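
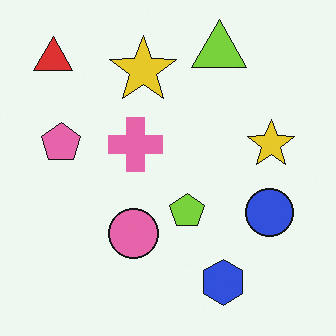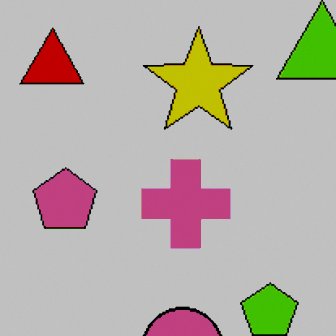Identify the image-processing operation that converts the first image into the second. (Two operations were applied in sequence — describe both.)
The transformation is: cropped tightly and scaled back up, then heavily posterized to just a handful of flat colors.

The visible shapes are larger and the field of view is narrower; shapes near the original edges may be partly or wholly outside the frame — a crop-and-rescale. Each flat color has snapped to a coarser quantized level — most visibly, the near-white background has dropped to a flat grey.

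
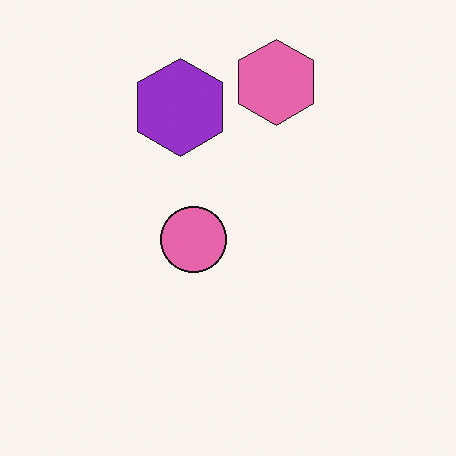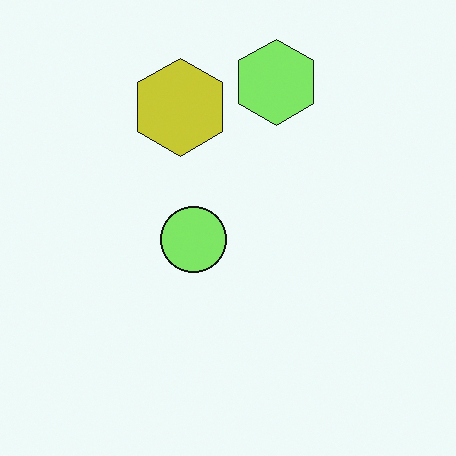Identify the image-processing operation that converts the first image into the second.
The transformation is: hue-shifted noticeably.

Every shape's color has rotated by the same amount around the hue wheel — a uniform hue shift.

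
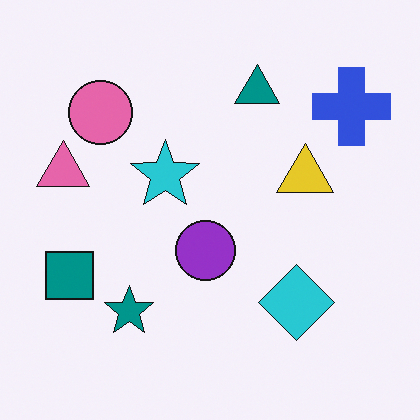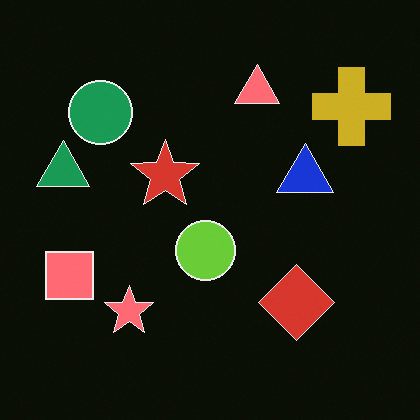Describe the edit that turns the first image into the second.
It was color-inverted (negative).

The light background has become dark and every shape's color is its complement — a photographic negative.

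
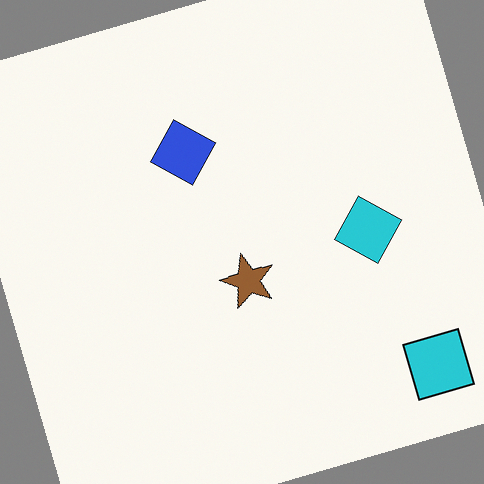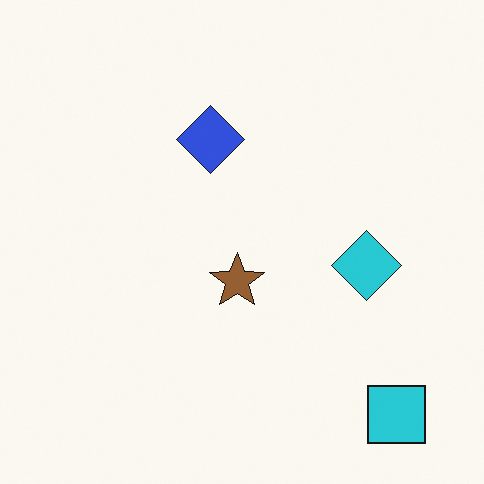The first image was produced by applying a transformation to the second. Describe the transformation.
The first image is the second rotated counter-clockwise by a moderate amount.

Every shape is tilted by the same angle and the image corners show triangular fill wedges — a whole-image rotation by a non-right angle.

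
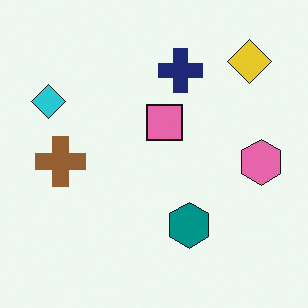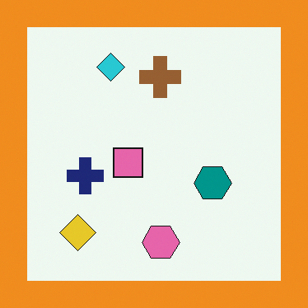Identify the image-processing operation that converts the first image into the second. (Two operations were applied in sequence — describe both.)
Transposed (reflected across the top-left ↔ bottom-right diagonal), then framed with a orange border.

Shapes have swapped their row and column positions — what was in the top-right is now in the bottom-left — a diagonal reflection. A solid orange frame runs around the edge of the second image, with the content slightly shrunk inside it.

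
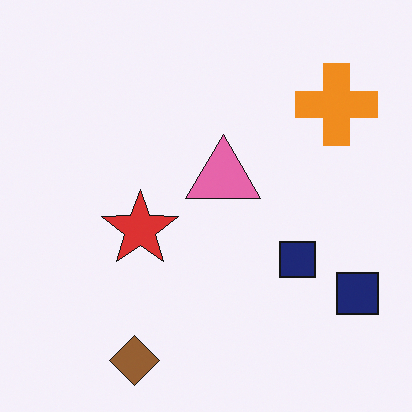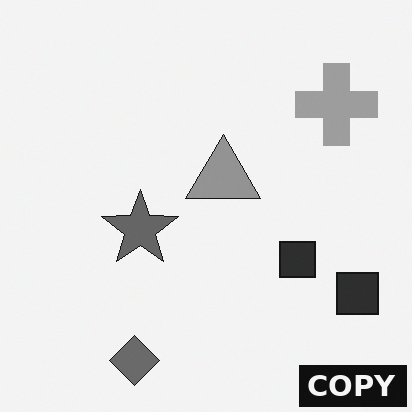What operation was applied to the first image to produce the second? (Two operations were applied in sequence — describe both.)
This is the original image converted to grayscale, then watermarked with the text "COPY" in the lower-right corner.

All color is removed — every shape is now a shade of grey. A dark label reading "COPY" appears in the lower-right corner.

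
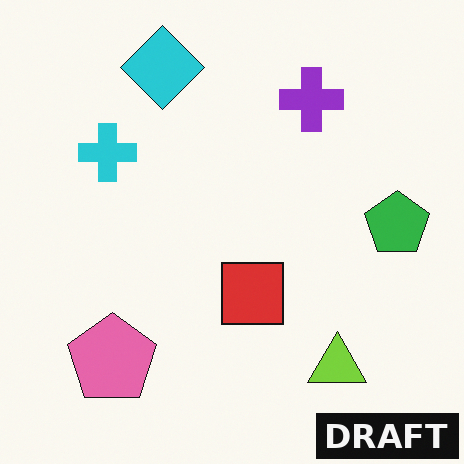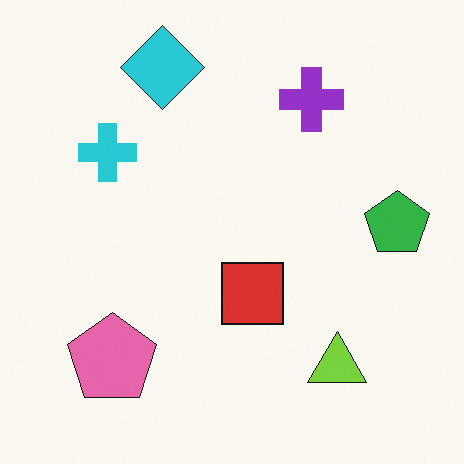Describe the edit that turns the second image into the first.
Watermarked with the text "DRAFT" in the lower-right corner.

A dark label reading "DRAFT" appears in the lower-right corner.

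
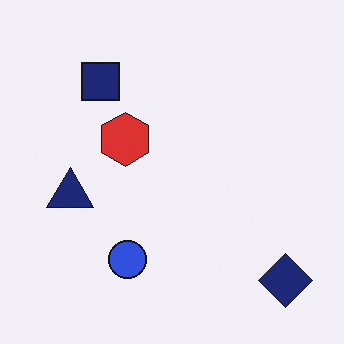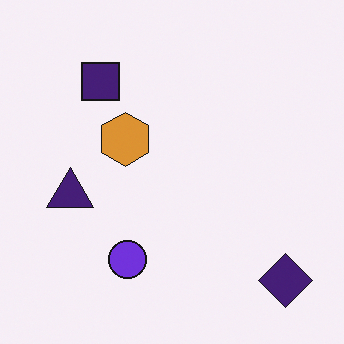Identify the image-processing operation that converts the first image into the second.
It was hue-shifted by a small amount.

Every shape's color has rotated by the same amount around the hue wheel — a uniform hue shift.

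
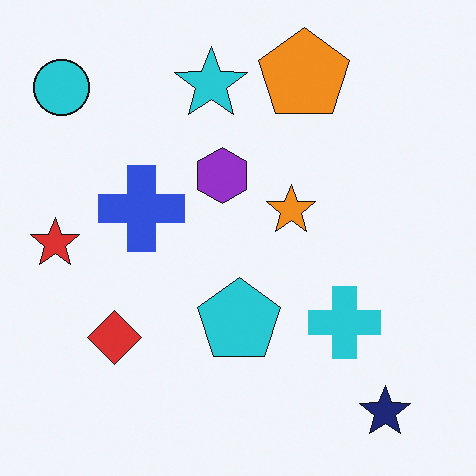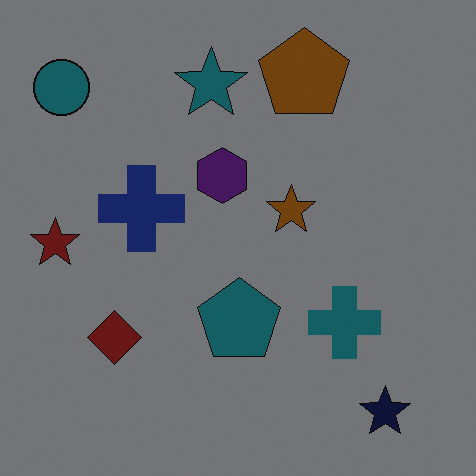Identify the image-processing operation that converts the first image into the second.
The second image is the first noticeably darkened.

Every pixel — background and shapes alike — is uniformly darkened.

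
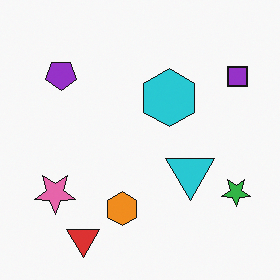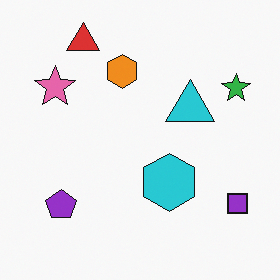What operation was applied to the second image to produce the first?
The transformation is: flipped vertically (top ↔ bottom).

The red triangle is in the top-left of the second image and the bottom-left of the first — shapes on opposite sides of the horizontal midline have swapped in a mirror flip.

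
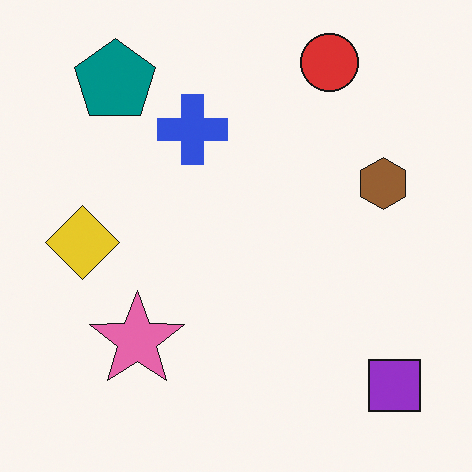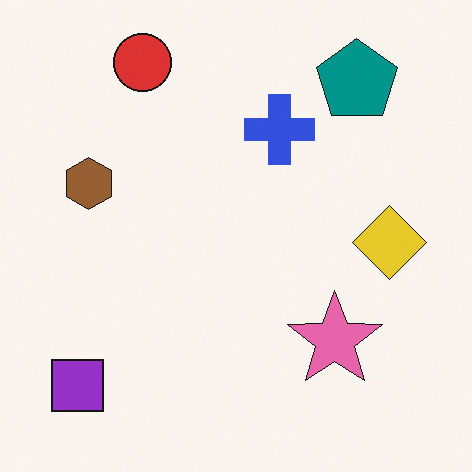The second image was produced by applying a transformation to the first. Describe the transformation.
The image was flipped horizontally (left ↔ right).

The purple square is in the bottom-right of the first image and the bottom-left of the second — shapes on opposite sides of the vertical midline have swapped in a mirror flip.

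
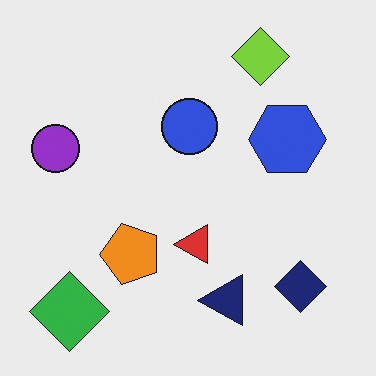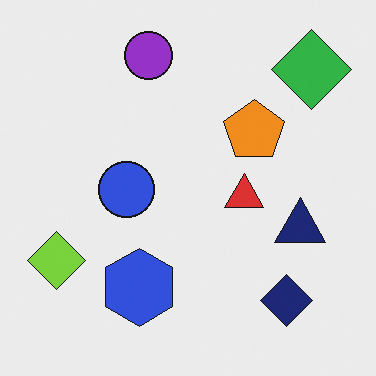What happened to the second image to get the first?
The first image is the second transposed (reflected across the top-left ↔ bottom-right diagonal).

Shapes have swapped their row and column positions — what was in the top-right is now in the bottom-left — a diagonal reflection.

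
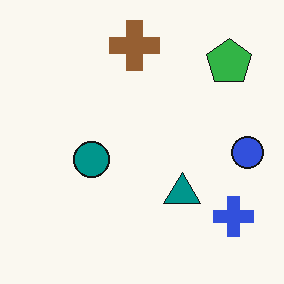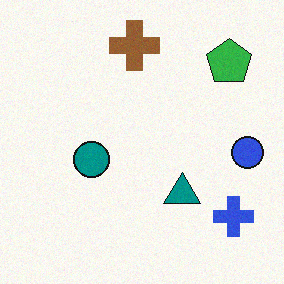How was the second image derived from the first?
This is the original image degraded with a light layer of grain.

Random speckle covers the whole image, including the flat background.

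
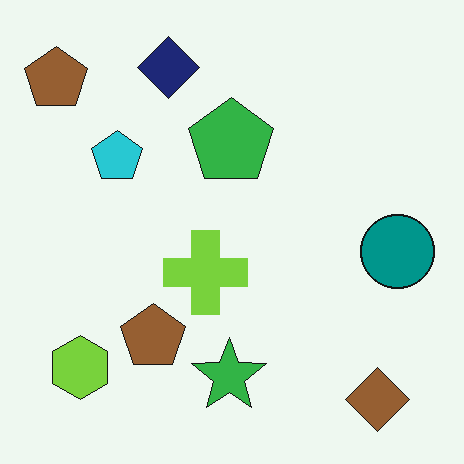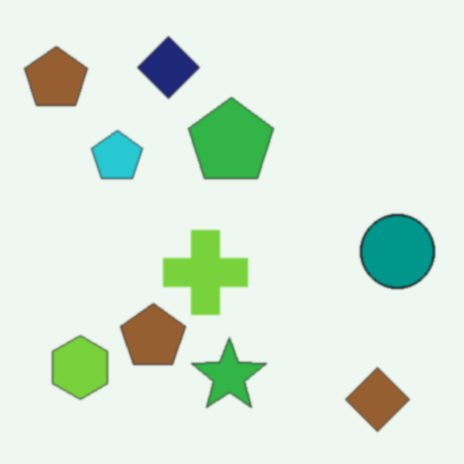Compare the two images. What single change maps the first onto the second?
Lightly blurred.

Shape edges and outlines are uniformly softened across the whole image.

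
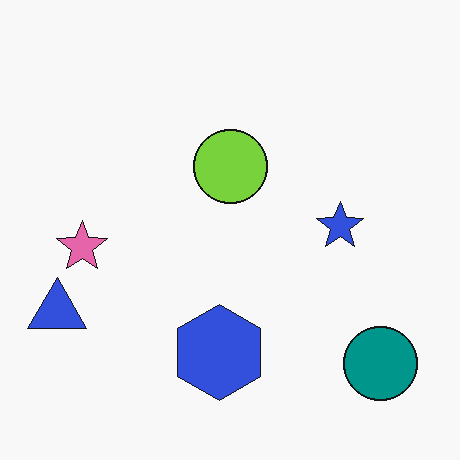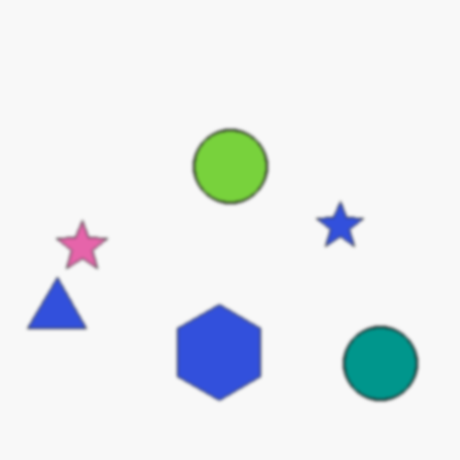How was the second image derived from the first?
The second image is the first lightly blurred.

Shape edges and outlines are uniformly softened across the whole image.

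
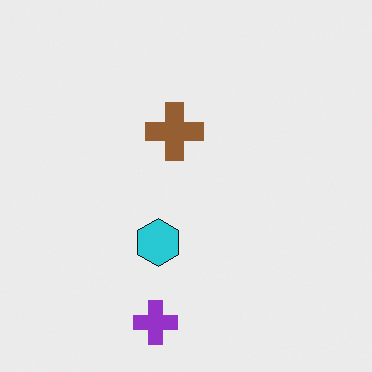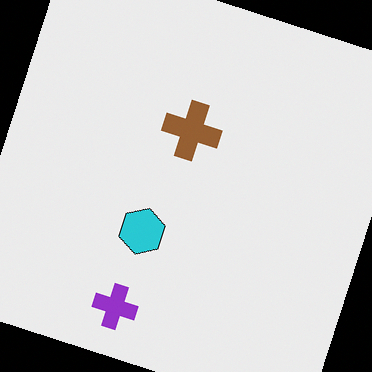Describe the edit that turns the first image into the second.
It was rotated clockwise by a moderate amount.

Every shape is tilted by the same angle and the image corners show triangular fill wedges — a whole-image rotation by a non-right angle.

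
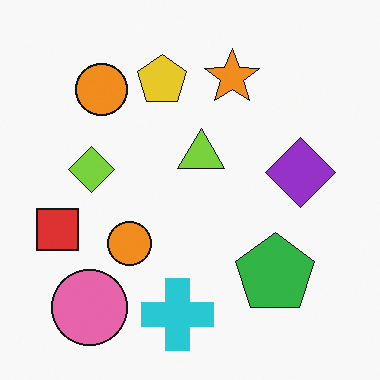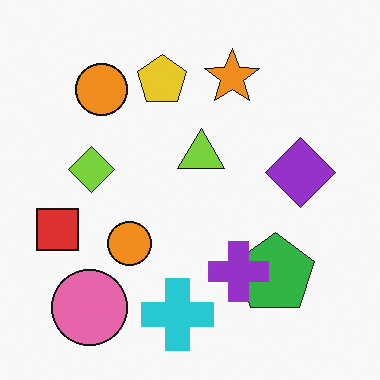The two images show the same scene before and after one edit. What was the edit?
The transformation is: overlaid with an additional purple cross.

A purple cross appears in the second image that is absent from the first.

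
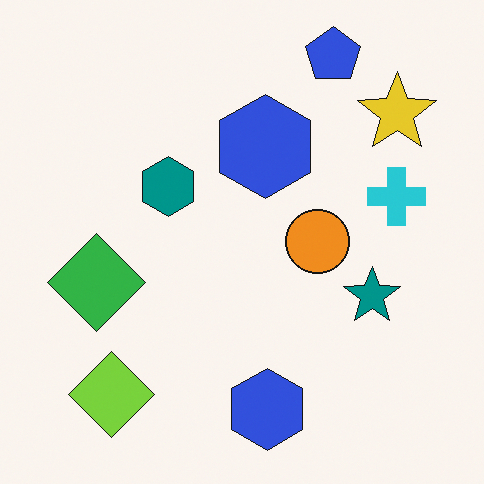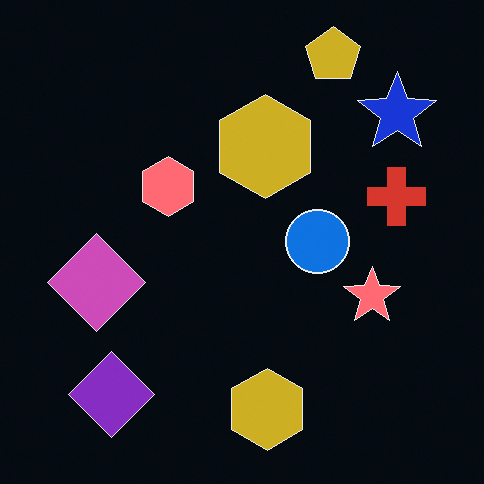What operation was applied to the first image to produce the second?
The image was color-inverted (negative).

The light background has become dark and every shape's color is its complement — a photographic negative.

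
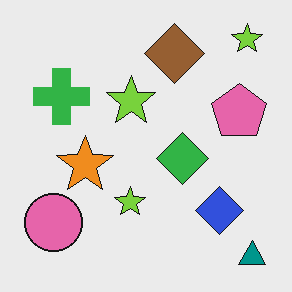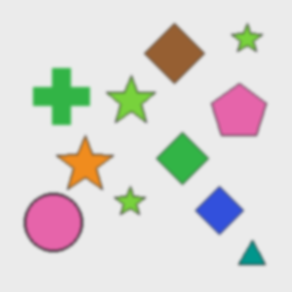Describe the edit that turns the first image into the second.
Given a subtle gaussian blur.

Shape edges and outlines are uniformly softened across the whole image.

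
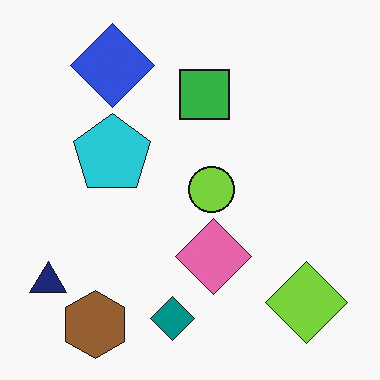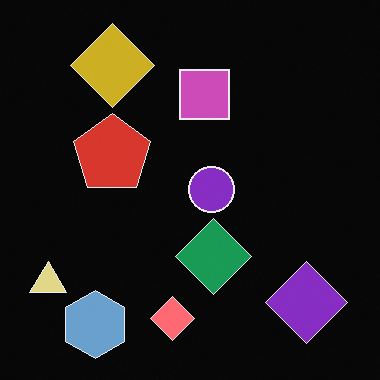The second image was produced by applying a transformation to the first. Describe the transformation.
This is the original image color-inverted (negative).

The light background has become dark and every shape's color is its complement — a photographic negative.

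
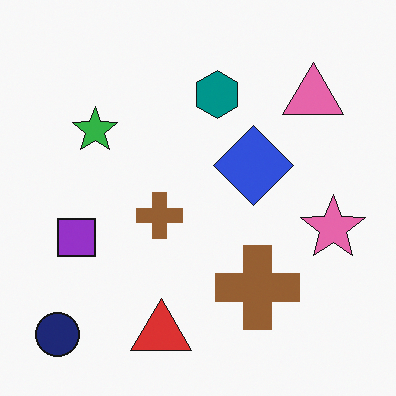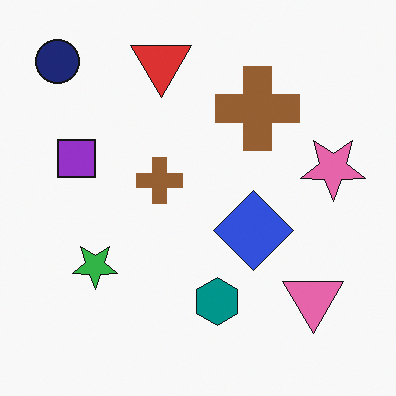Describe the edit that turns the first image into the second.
The image was flipped vertically (top ↔ bottom).

The navy circle is in the bottom-left of the first image and the top-left of the second — shapes on opposite sides of the horizontal midline have swapped in a mirror flip.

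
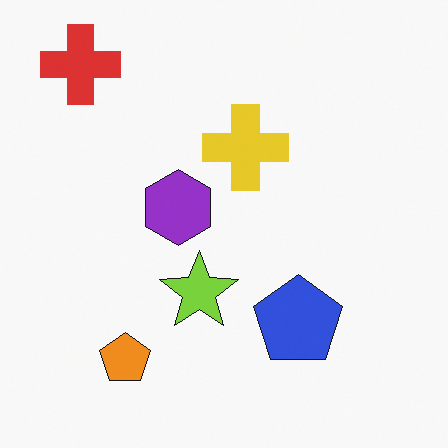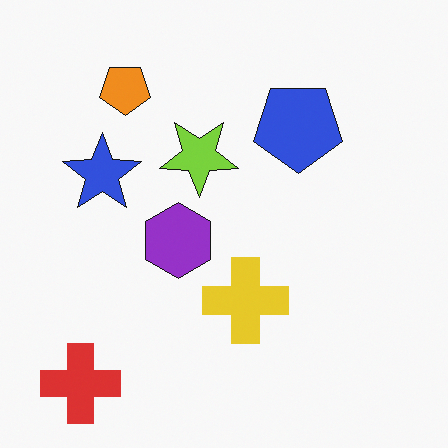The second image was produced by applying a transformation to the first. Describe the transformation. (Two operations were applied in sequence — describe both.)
The transformation is: flipped vertically (top ↔ bottom), then overlaid with an additional blue star.

The red cross is in the top-left of the first image and the bottom-left of the second — shapes on opposite sides of the horizontal midline have swapped in a mirror flip. A blue star appears in the second image that is absent from the first.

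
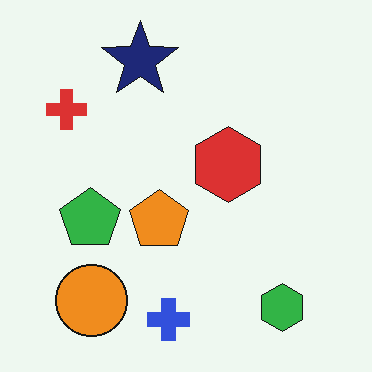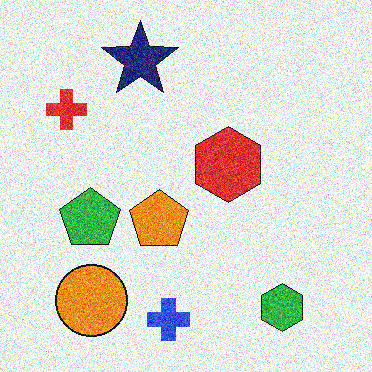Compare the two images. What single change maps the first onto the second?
The second image is the first degraded with a thick layer of grain.

Random speckle covers the whole image, including the flat background.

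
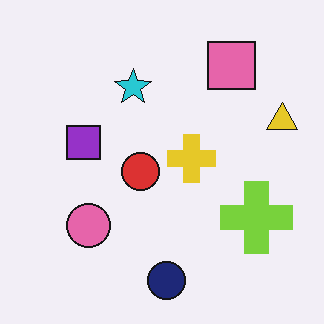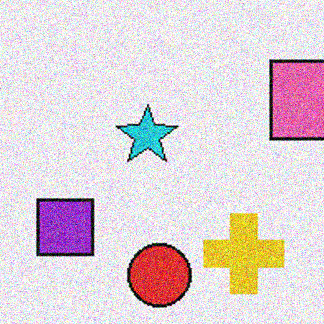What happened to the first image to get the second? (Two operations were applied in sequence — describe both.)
Cropped tightly and scaled back up, then degraded with a thick layer of grain.

The visible shapes are larger and the field of view is narrower; shapes near the original edges may be partly or wholly outside the frame — a crop-and-rescale. Random speckle covers the whole image, including the flat background.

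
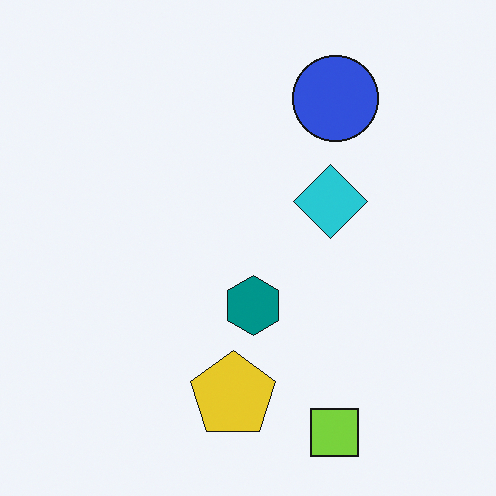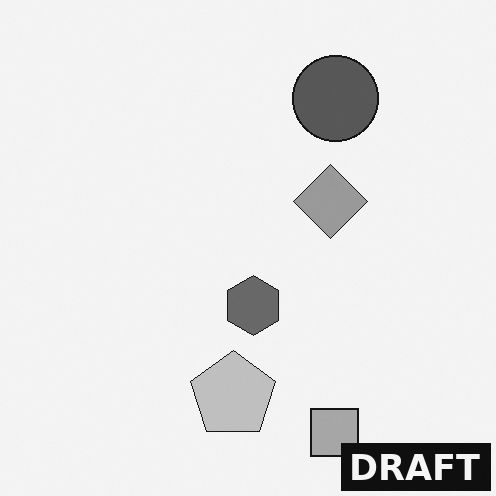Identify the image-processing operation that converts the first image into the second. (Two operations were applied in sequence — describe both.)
The second image is the first converted to grayscale, then watermarked with the text "DRAFT" in the lower-right corner.

All color is removed — every shape is now a shade of grey. A dark label reading "DRAFT" appears in the lower-right corner.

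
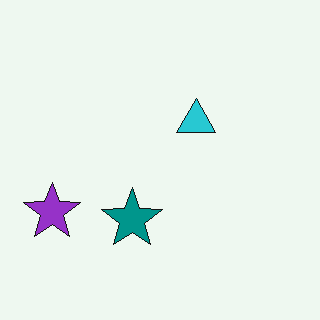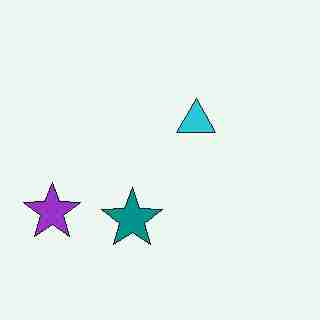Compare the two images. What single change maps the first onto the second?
The second image is the first heavily JPEG-compressed with obvious blocking artifacts.

Blocky 8×8 compression artifacts appear around shape edges and the flat background shows ringing — characteristic JPEG degradation.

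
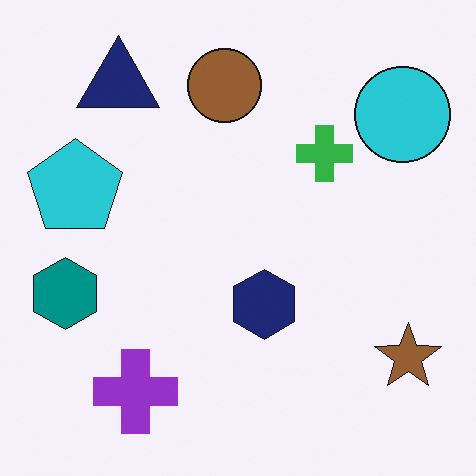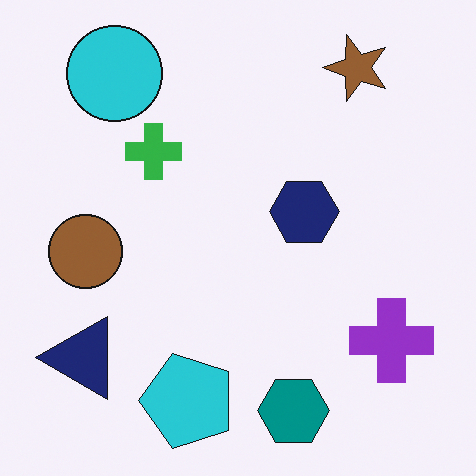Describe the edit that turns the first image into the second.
The image was rotated 90° counter-clockwise.

The brown star sits in the bottom-right of the first image and the top-right of the second — consistent with a whole-image 90° counter-clockwise rotation.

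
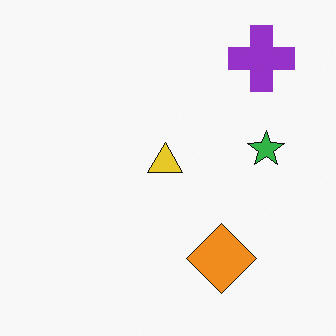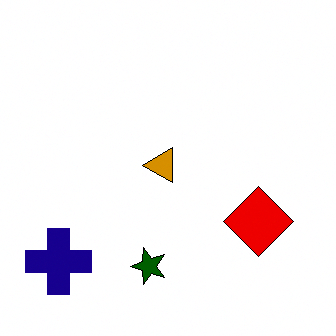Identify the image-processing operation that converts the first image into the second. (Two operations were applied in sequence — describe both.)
The second image is the first boosted in contrast, then transposed (reflected across the top-left ↔ bottom-right diagonal).

Tones are pushed away from mid-grey across the whole image — a global contrast change. Shapes have swapped their row and column positions — what was in the top-right is now in the bottom-left — a diagonal reflection.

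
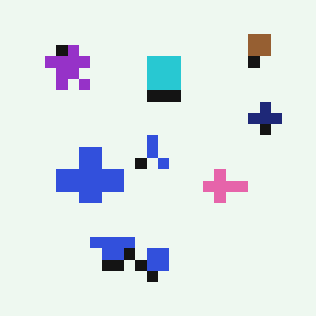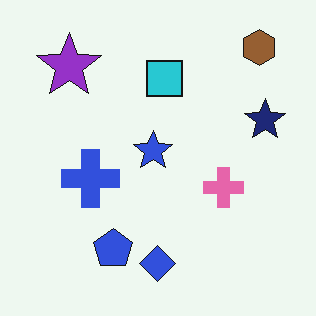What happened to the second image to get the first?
This is the original image coarsely pixelated.

Shapes are reduced to large square blocks; fine edges and outlines are lost — a downscale-then-upscale (mosaic) effect.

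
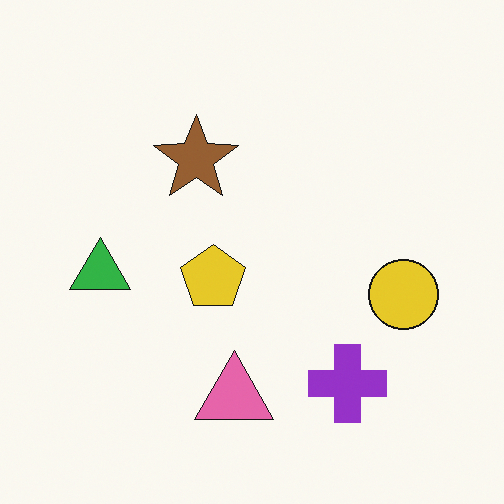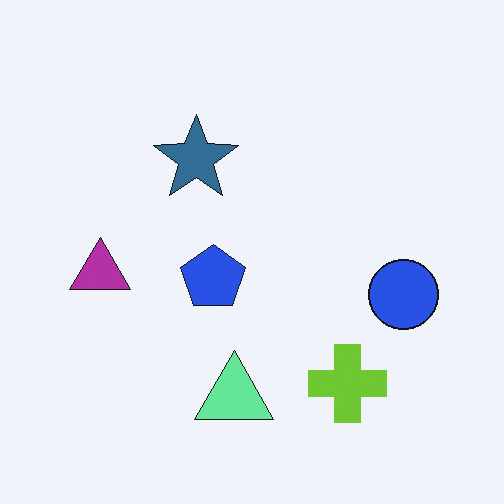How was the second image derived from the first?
The image was hue-shifted by a large amount.

Every shape's color has rotated by the same amount around the hue wheel — a uniform hue shift.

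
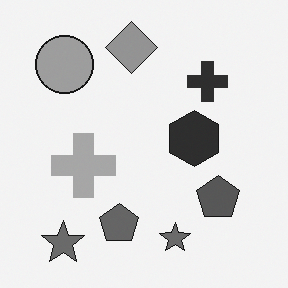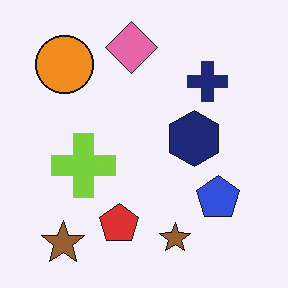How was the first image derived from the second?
The image was converted to grayscale.

All color is removed — every shape is now a shade of grey.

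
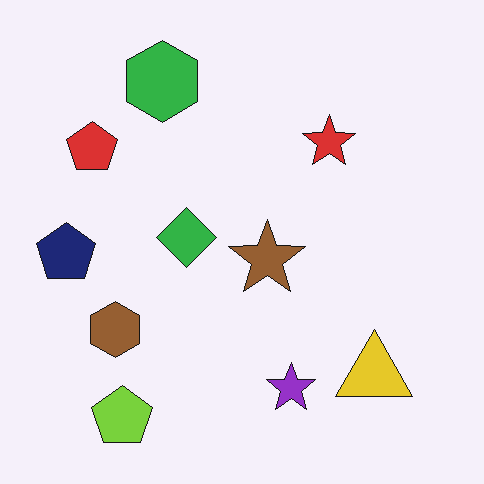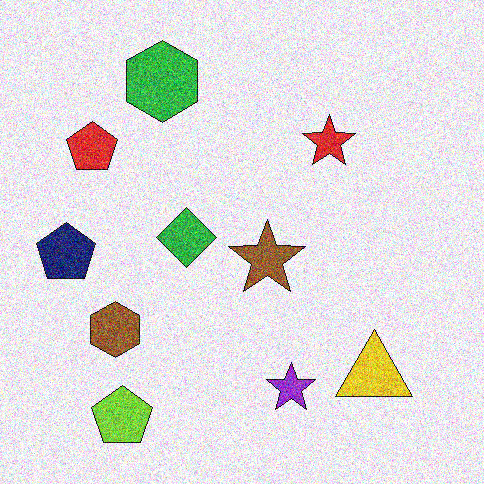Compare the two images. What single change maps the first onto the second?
The image was degraded with strong gaussian noise.

Random speckle covers the whole image, including the flat background.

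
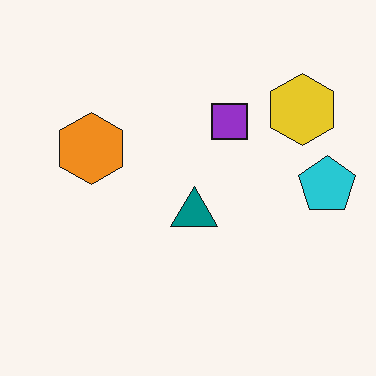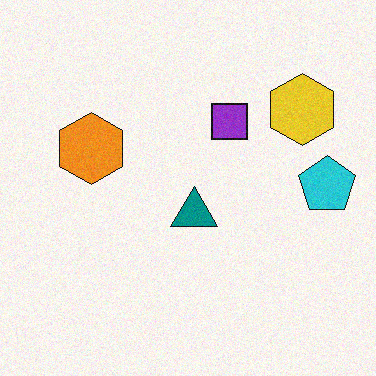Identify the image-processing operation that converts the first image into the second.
The second image is the first degraded with light additive noise.

Random speckle covers the whole image, including the flat background.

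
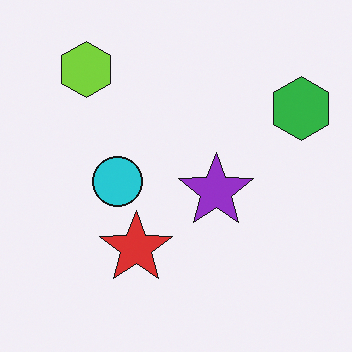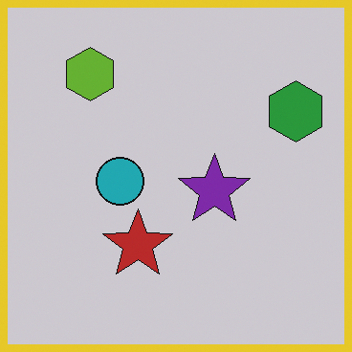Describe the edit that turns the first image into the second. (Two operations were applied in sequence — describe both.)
This is the original image slightly darkened, then framed with a yellow border.

Every pixel — background and shapes alike — is uniformly darkened. A solid yellow frame runs around the edge of the second image, with the content slightly shrunk inside it.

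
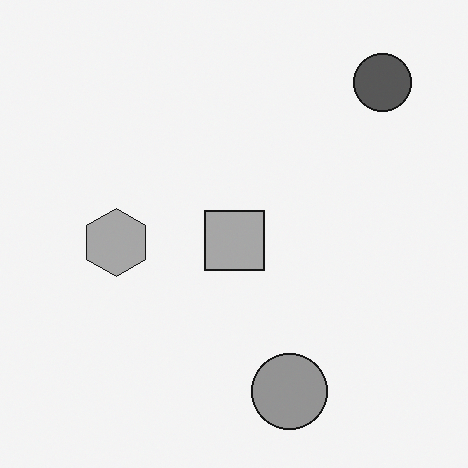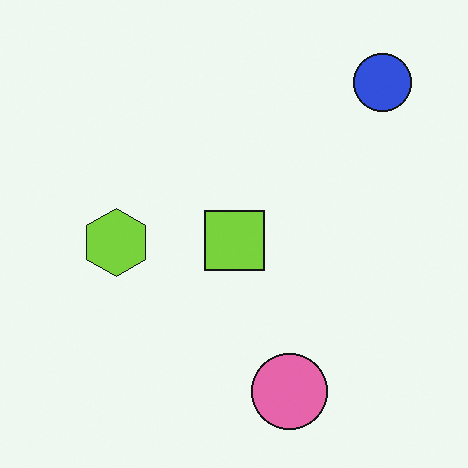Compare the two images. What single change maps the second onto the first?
The image was converted to grayscale.

All color is removed — every shape is now a shade of grey.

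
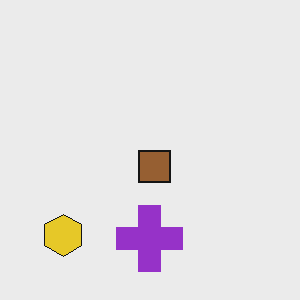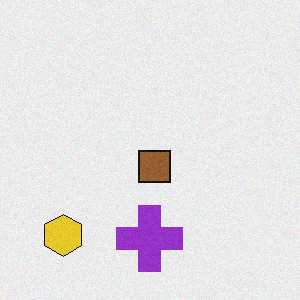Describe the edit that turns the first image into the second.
This is the original image degraded with subtle gaussian noise.

Random speckle covers the whole image, including the flat background.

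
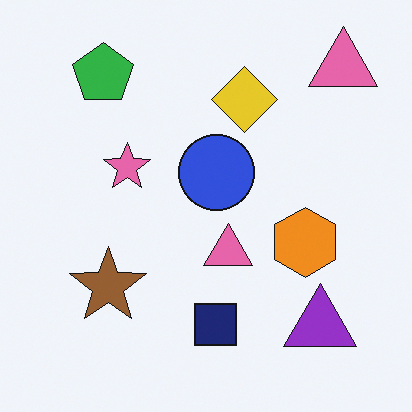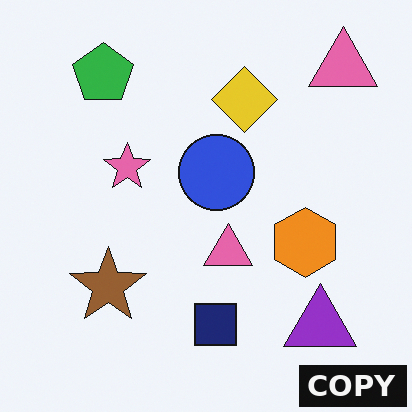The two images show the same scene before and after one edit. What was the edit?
The transformation is: watermarked with the text "COPY" in the lower-right corner.

A dark label reading "COPY" appears in the lower-right corner.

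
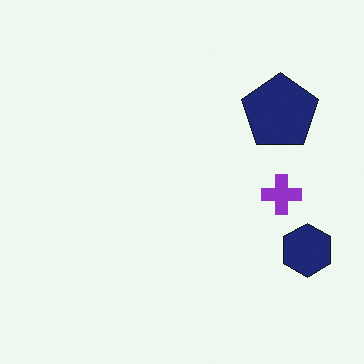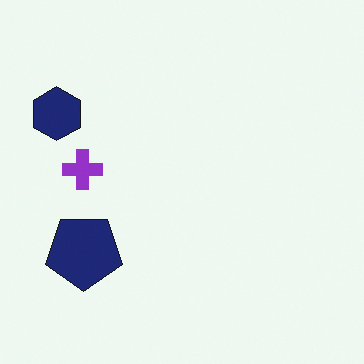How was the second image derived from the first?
This is the original image rotated 180°.

The navy hexagon sits in the bottom-right of the first image and the top-left of the second — consistent with a whole-image 180° rotation.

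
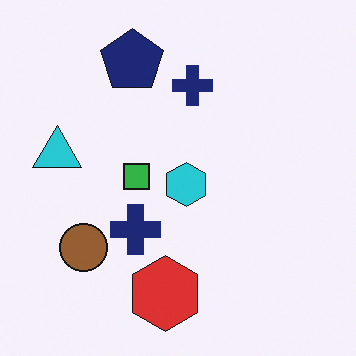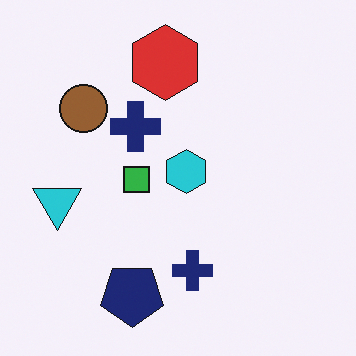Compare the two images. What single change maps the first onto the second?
The image was flipped vertically (top ↔ bottom).

The navy pentagon is in the top of the first image and the bottom of the second — shapes on opposite sides of the horizontal midline have swapped in a mirror flip.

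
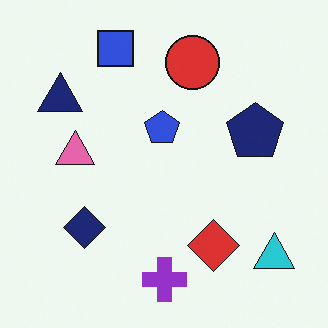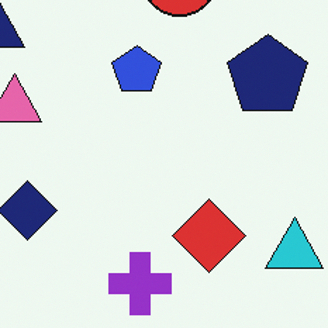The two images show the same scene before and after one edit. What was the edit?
The image was cropped to a modestly smaller region and rescaled.

The visible shapes are larger and the field of view is narrower; shapes near the original edges may be partly or wholly outside the frame — a crop-and-rescale.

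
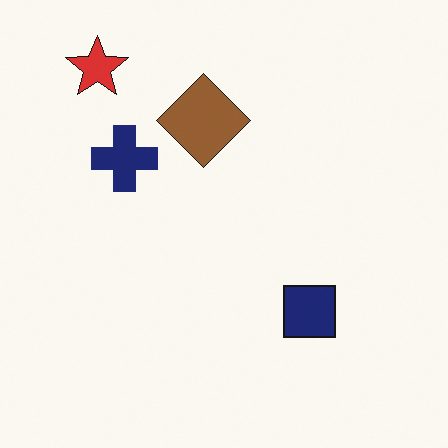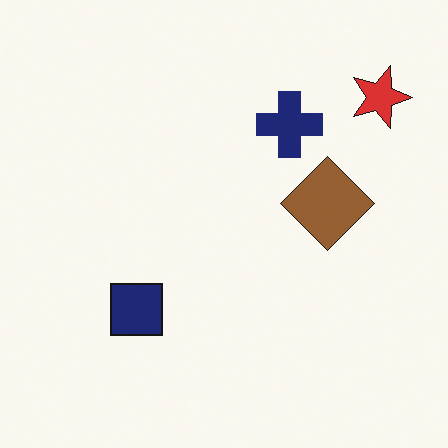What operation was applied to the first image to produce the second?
The transformation is: rotated 90° clockwise.

The red star sits in the top-left of the first image and the top-right of the second — consistent with a whole-image 90° clockwise rotation.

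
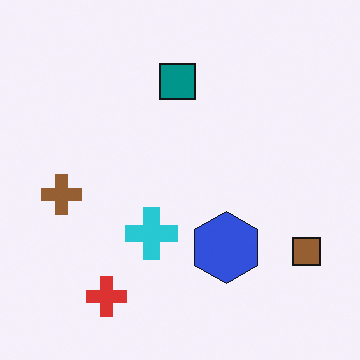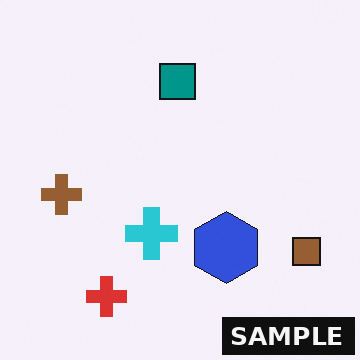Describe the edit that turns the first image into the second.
Watermarked with the text "SAMPLE" in the lower-right corner.

A dark label reading "SAMPLE" appears in the lower-right corner.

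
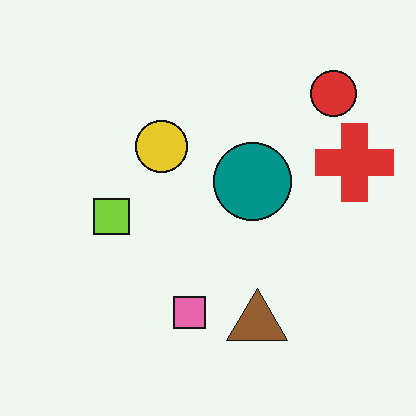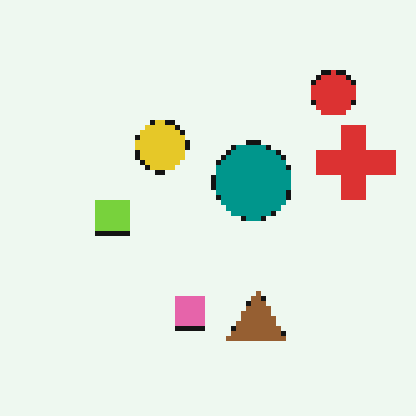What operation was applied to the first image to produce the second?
The image was mildly pixelated.

Shapes are reduced to large square blocks; fine edges and outlines are lost — a downscale-then-upscale (mosaic) effect.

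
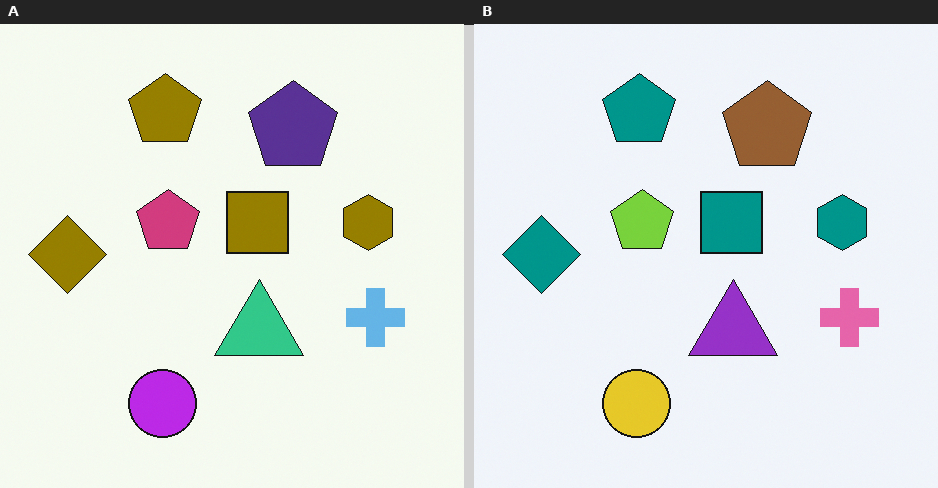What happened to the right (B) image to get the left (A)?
This is the original image hue-shifted through roughly half the color wheel.

Every shape's color has rotated by the same amount around the hue wheel — a uniform hue shift.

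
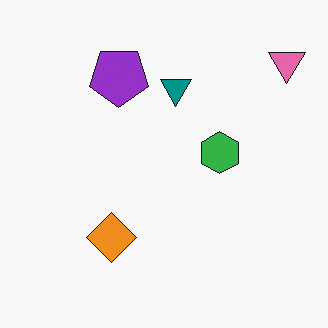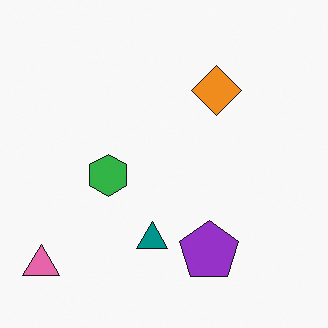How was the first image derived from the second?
The image was rotated 180°.

The pink triangle sits in the bottom-left of the second image and the top-right of the first — consistent with a whole-image 180° rotation.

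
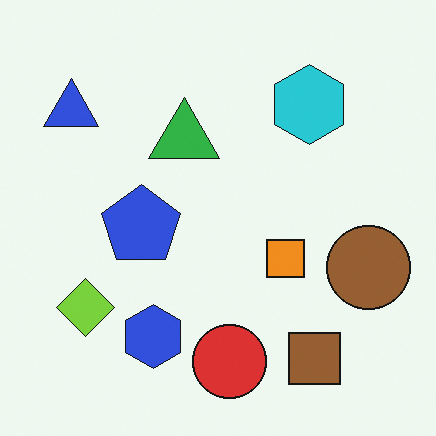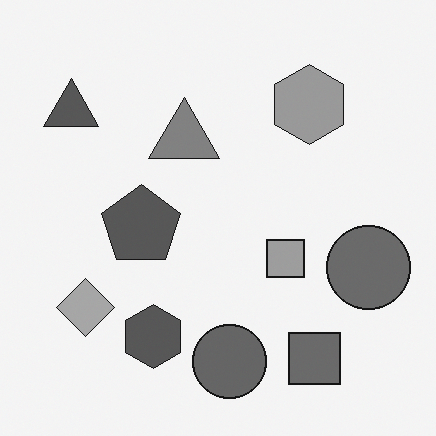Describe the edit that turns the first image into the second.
The second image is the first converted to grayscale.

All color is removed — every shape is now a shade of grey.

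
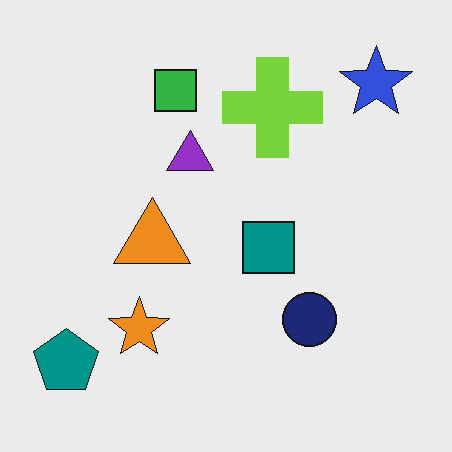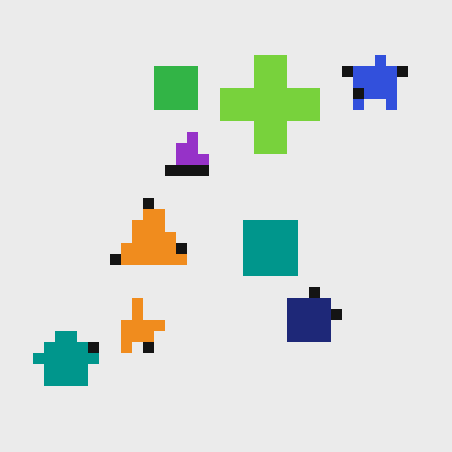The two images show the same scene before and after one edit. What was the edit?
Coarsely pixelated.

Shapes are reduced to large square blocks; fine edges and outlines are lost — a downscale-then-upscale (mosaic) effect.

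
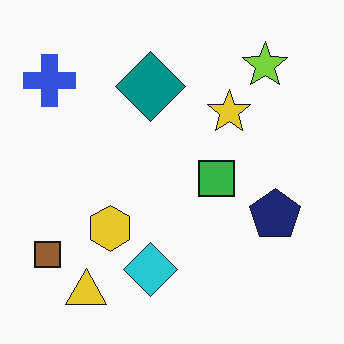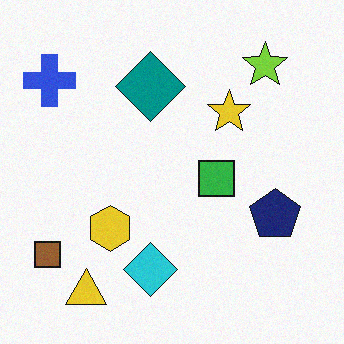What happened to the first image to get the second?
It was degraded with subtle gaussian noise.

Random speckle covers the whole image, including the flat background.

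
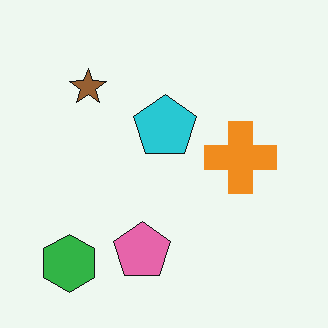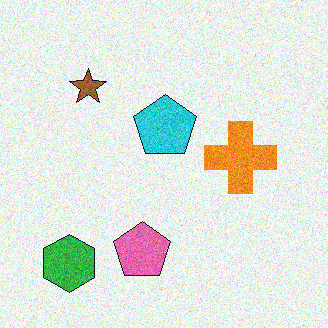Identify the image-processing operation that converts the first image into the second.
The second image is the first degraded with moderate additive noise.

Random speckle covers the whole image, including the flat background.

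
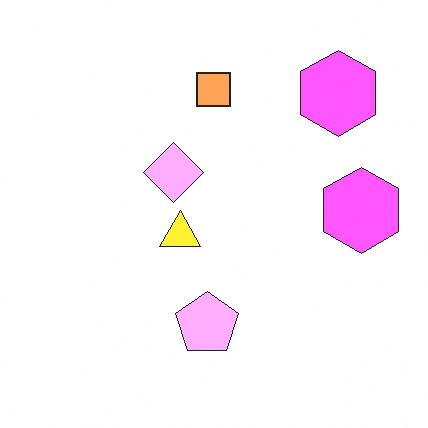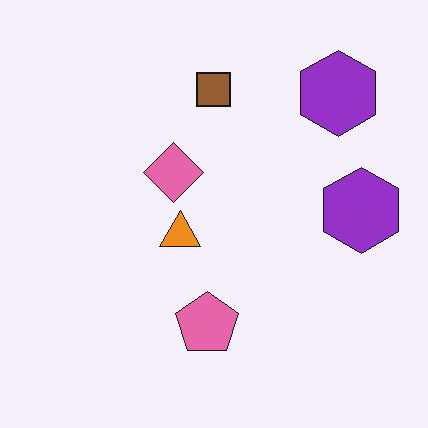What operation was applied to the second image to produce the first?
It was substantially brightened.

Every pixel — background and shapes alike — is uniformly brightened.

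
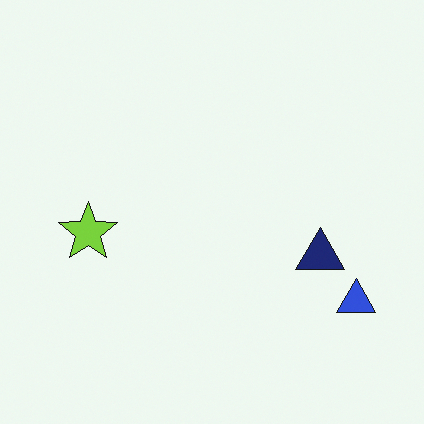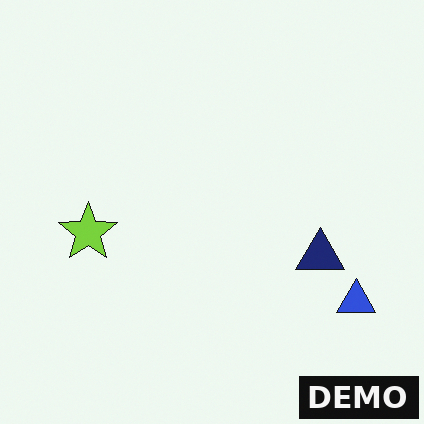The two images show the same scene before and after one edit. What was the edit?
The image was watermarked with the text "DEMO" in the lower-right corner.

A dark label reading "DEMO" appears in the lower-right corner.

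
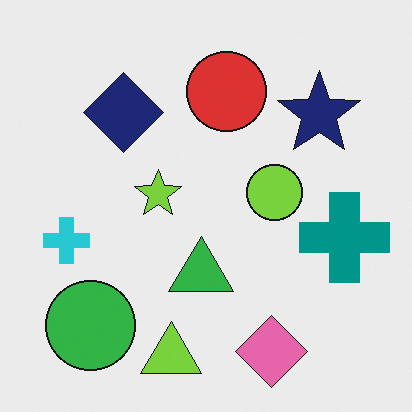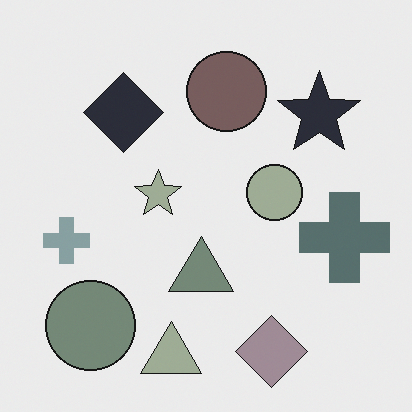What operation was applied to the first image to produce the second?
Made much more muted (saturation change).

All colors are more muted and greyish — a global saturation change.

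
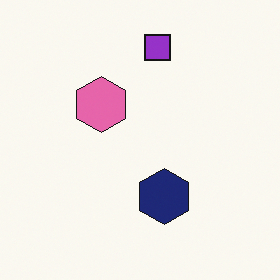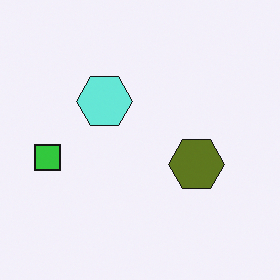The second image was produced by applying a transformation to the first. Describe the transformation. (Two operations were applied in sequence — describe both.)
Hue-shifted through roughly half the color wheel, then transposed (reflected across the top-left ↔ bottom-right diagonal).

Every shape's color has rotated by the same amount around the hue wheel — a uniform hue shift. Shapes have swapped their row and column positions — what was in the top-right is now in the bottom-left — a diagonal reflection.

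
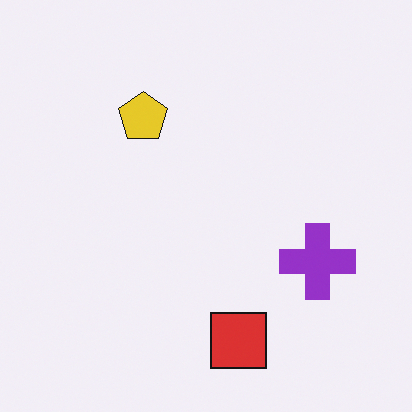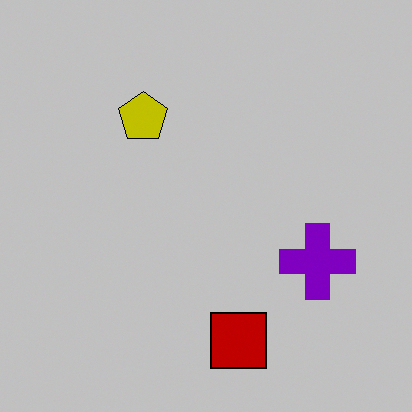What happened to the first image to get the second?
The transformation is: heavily posterized to just a handful of flat colors.

Each flat color has snapped to a coarser quantized level — most visibly, the near-white background has dropped to a flat grey.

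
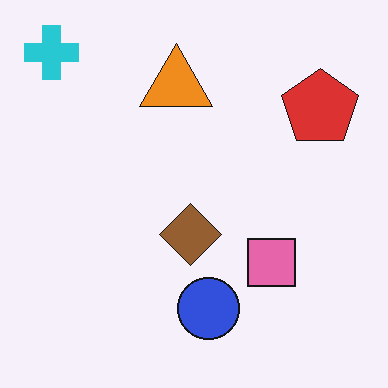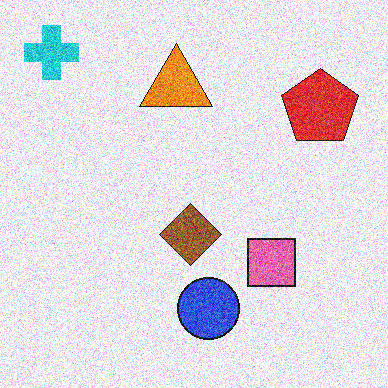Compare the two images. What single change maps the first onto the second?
Degraded with a thick layer of grain.

Random speckle covers the whole image, including the flat background.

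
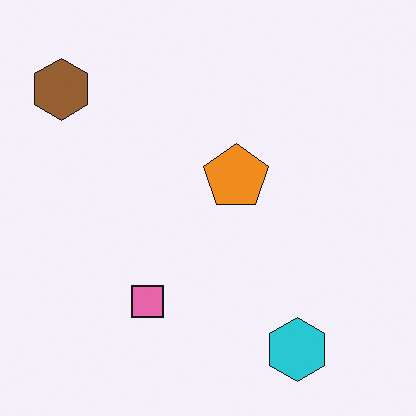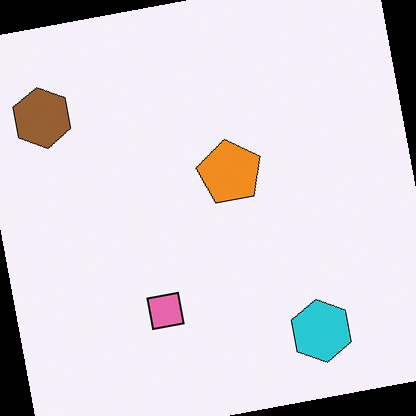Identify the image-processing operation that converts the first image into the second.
This is the original image rotated counter-clockwise by a slight angle.

Every shape is tilted by the same angle and the image corners show triangular fill wedges — a whole-image rotation by a non-right angle.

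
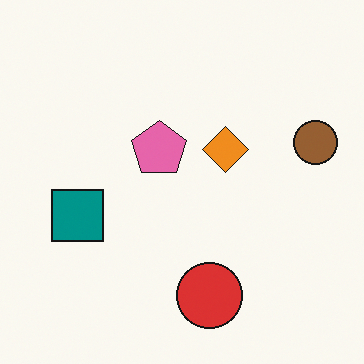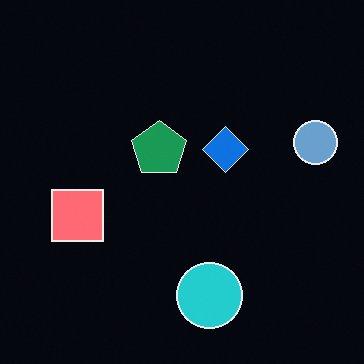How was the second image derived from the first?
The image was color-inverted (negative).

The light background has become dark and every shape's color is its complement — a photographic negative.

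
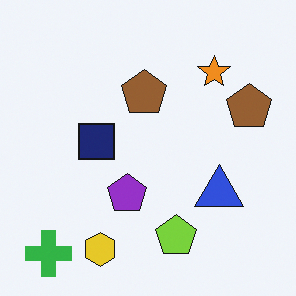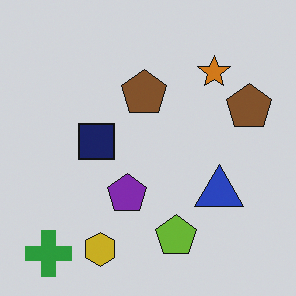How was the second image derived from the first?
It was slightly darkened.

Every pixel — background and shapes alike — is uniformly darkened.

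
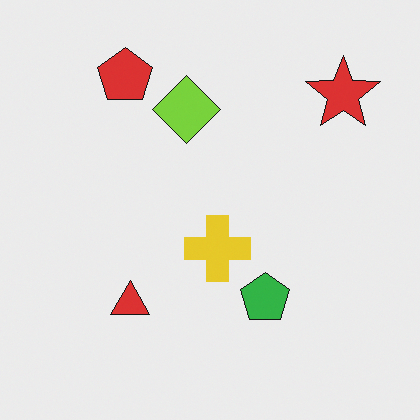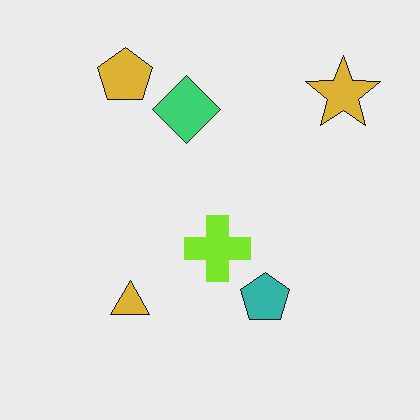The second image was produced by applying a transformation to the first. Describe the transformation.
The image was hue-shifted by a small amount.

Every shape's color has rotated by the same amount around the hue wheel — a uniform hue shift.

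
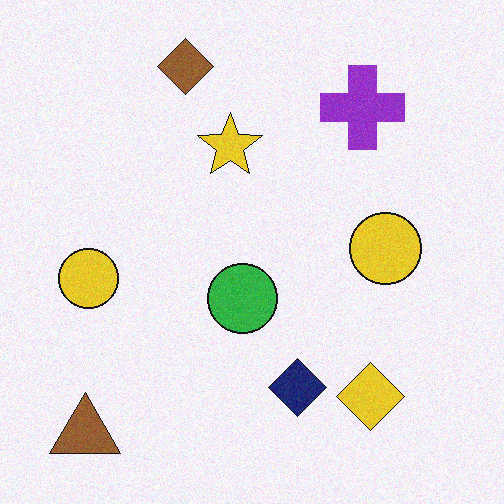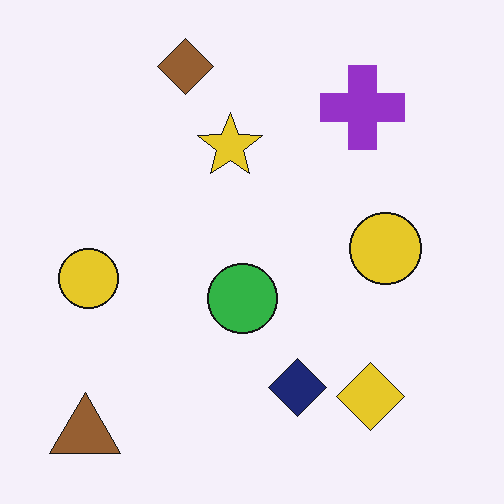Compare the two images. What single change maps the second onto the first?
Degraded with subtle gaussian noise.

Random speckle covers the whole image, including the flat background.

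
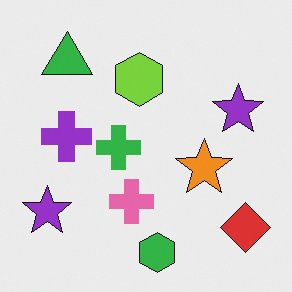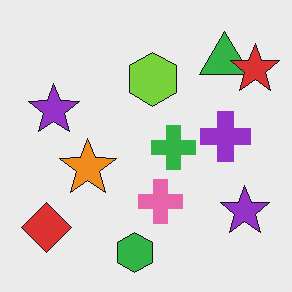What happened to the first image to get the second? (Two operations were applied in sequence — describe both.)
It was flipped horizontally (left ↔ right), then overlaid with an additional red star.

The red diamond is in the bottom-right of the first image and the bottom-left of the second — shapes on opposite sides of the vertical midline have swapped in a mirror flip. A red star appears in the second image that is absent from the first.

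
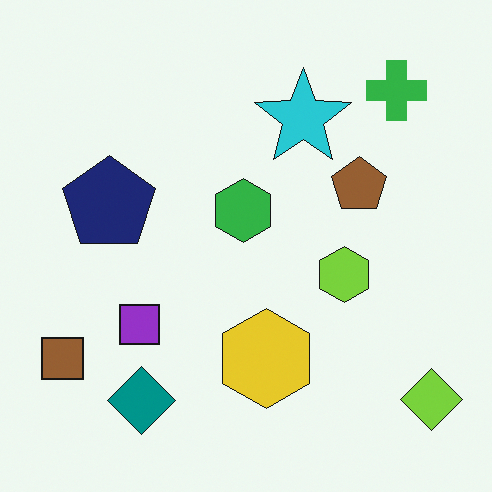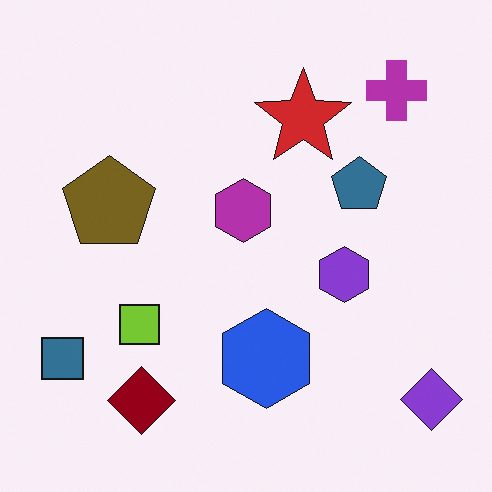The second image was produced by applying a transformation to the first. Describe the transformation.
The image was hue-shifted through roughly half the color wheel.

Every shape's color has rotated by the same amount around the hue wheel — a uniform hue shift.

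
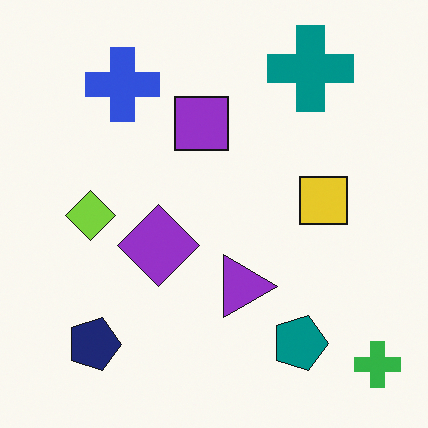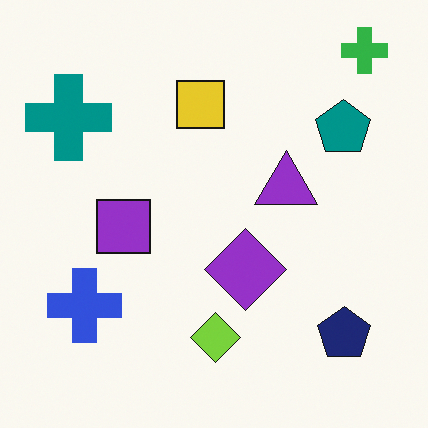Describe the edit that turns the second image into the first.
The image was rotated 90° clockwise.

The green cross sits in the top-right of the second image and the bottom-right of the first — consistent with a whole-image 90° clockwise rotation.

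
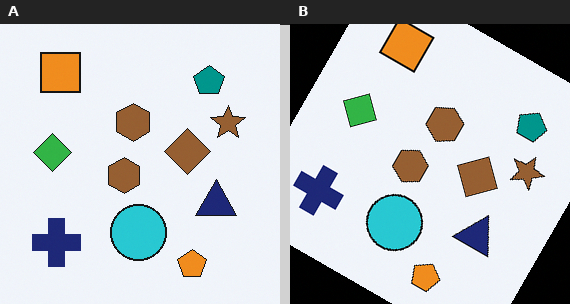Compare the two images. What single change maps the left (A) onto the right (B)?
Rotated clockwise by a clearly visible amount.

Every shape is tilted by the same angle and the image corners show triangular fill wedges — a whole-image rotation by a non-right angle.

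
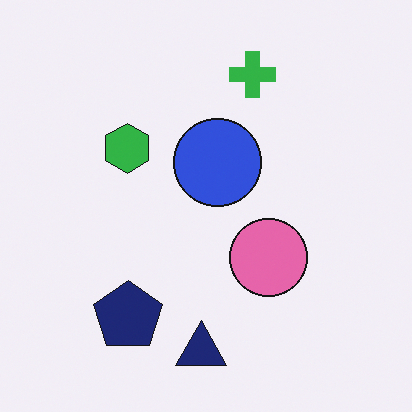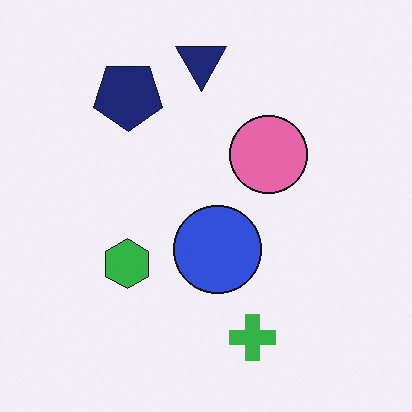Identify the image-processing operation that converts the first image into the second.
Flipped vertically (top ↔ bottom).

The navy triangle is in the bottom of the first image and the top of the second — shapes on opposite sides of the horizontal midline have swapped in a mirror flip.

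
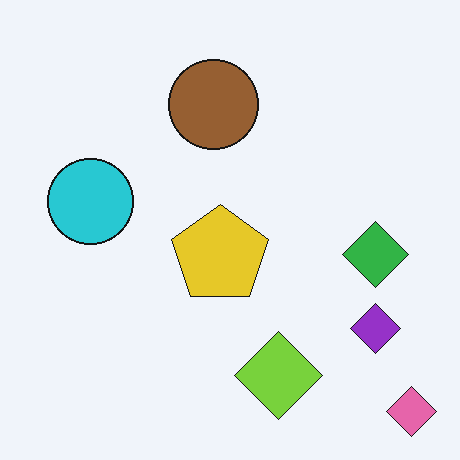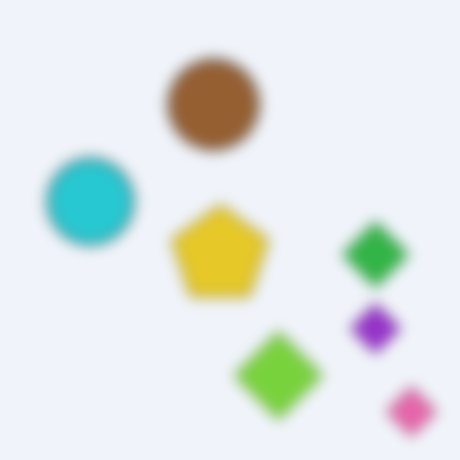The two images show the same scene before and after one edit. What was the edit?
The image was heavily blurred.

Shape edges and outlines are uniformly softened across the whole image.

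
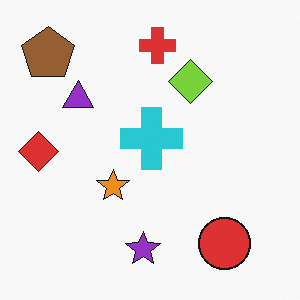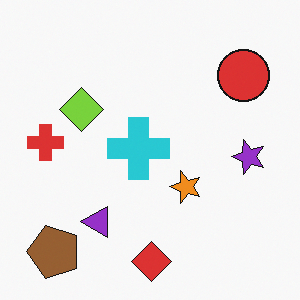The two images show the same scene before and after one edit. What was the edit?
It was rotated 90° counter-clockwise.

The brown pentagon sits in the top-left of the first image and the bottom-left of the second — consistent with a whole-image 90° counter-clockwise rotation.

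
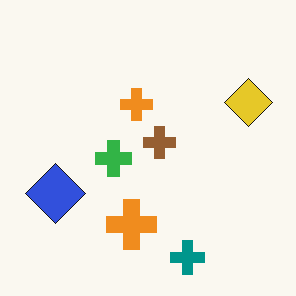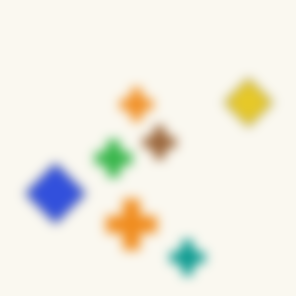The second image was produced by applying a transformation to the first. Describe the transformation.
It was heavily blurred.

Shape edges and outlines are uniformly softened across the whole image.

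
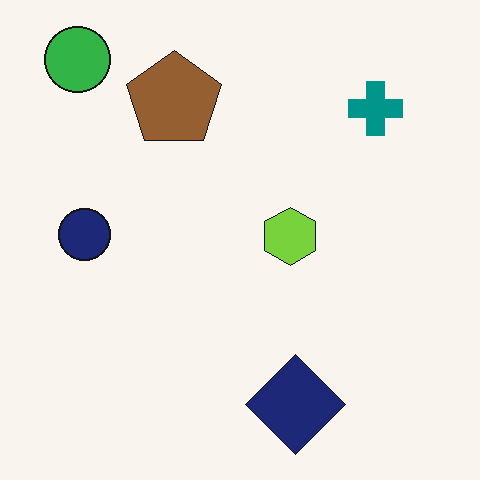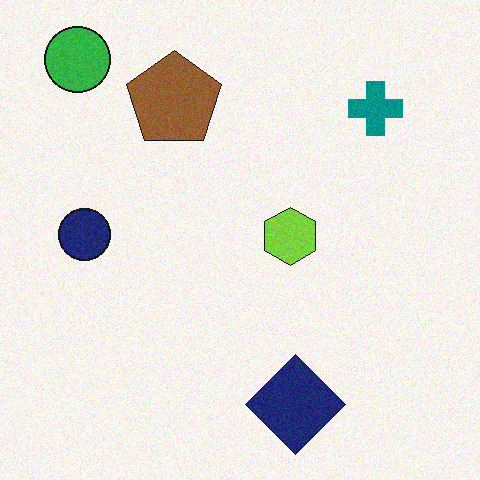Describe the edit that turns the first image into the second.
This is the original image degraded with light additive noise.

Random speckle covers the whole image, including the flat background.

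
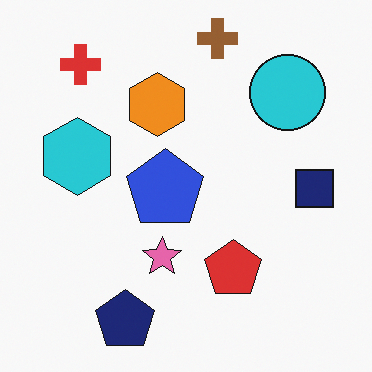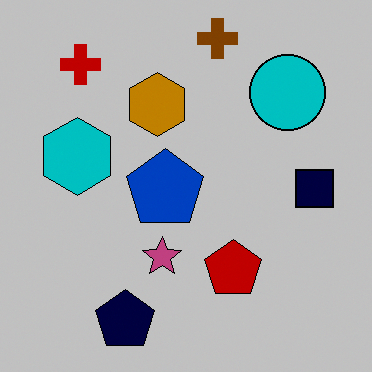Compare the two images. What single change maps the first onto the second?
Heavily posterized to just a handful of flat colors.

Each flat color has snapped to a coarser quantized level — most visibly, the near-white background has dropped to a flat grey.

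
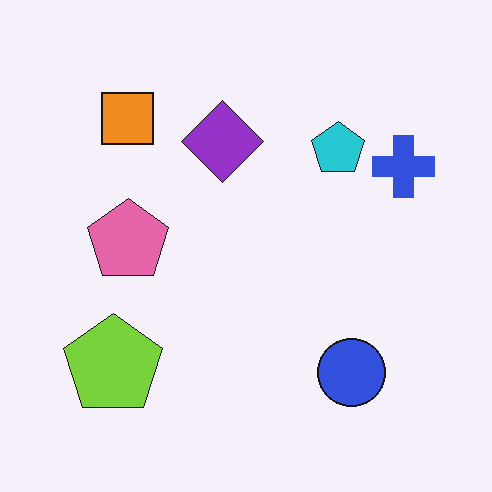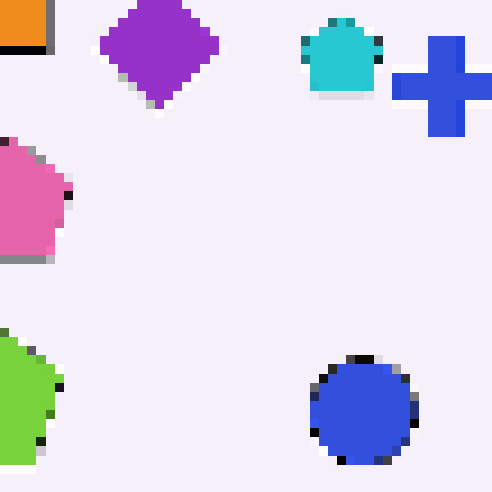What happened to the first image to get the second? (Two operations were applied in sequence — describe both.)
The image was cropped slightly and scaled back up, then heavily pixelated into large blocks.

The visible shapes are larger and the field of view is narrower; shapes near the original edges may be partly or wholly outside the frame — a crop-and-rescale. Shapes are reduced to large square blocks; fine edges and outlines are lost — a downscale-then-upscale (mosaic) effect.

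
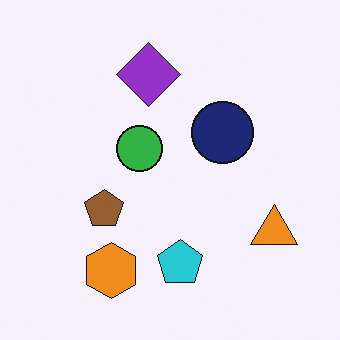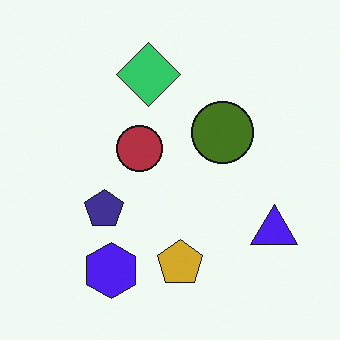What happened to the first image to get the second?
The second image is the first hue-shifted by a large amount.

Every shape's color has rotated by the same amount around the hue wheel — a uniform hue shift.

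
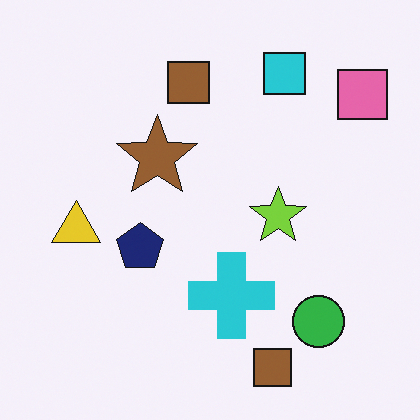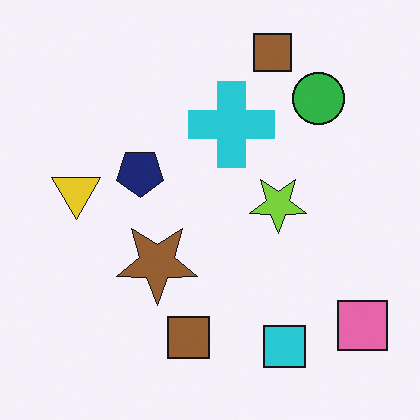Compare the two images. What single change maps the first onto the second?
Flipped vertically (top ↔ bottom).

The cyan square is in the top-right of the first image and the bottom-right of the second — shapes on opposite sides of the horizontal midline have swapped in a mirror flip.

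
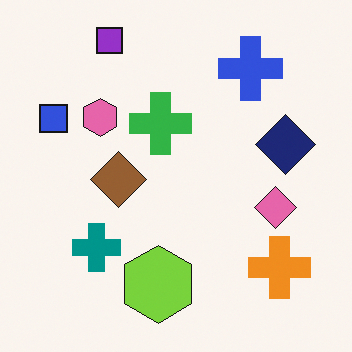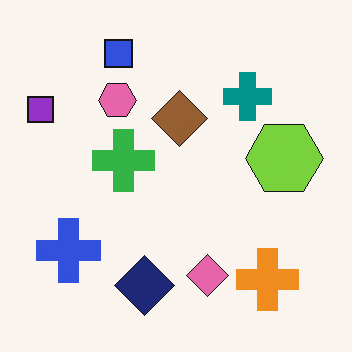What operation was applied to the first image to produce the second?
The transformation is: transposed (reflected across the top-left ↔ bottom-right diagonal).

Shapes have swapped their row and column positions — what was in the top-right is now in the bottom-left — a diagonal reflection.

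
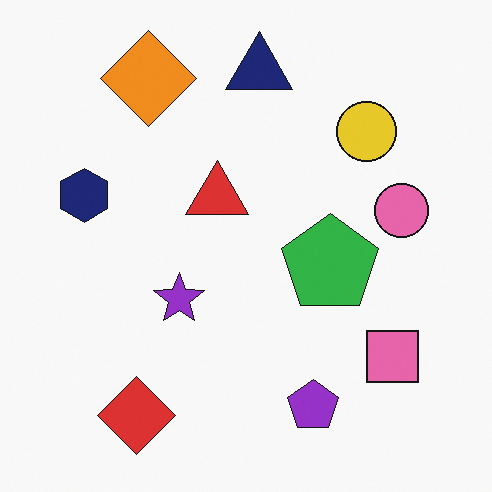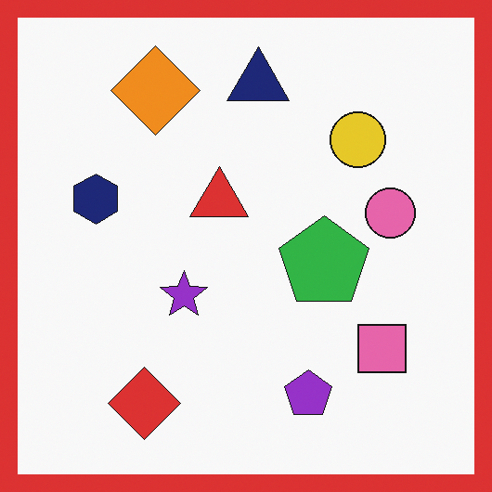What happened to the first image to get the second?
The second image is the first framed with a red border.

A solid red frame runs around the edge of the second image, with the content slightly shrunk inside it.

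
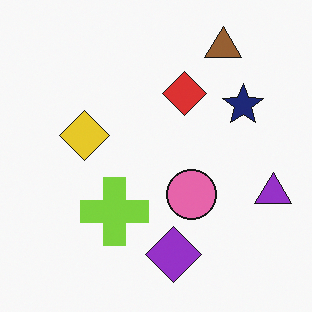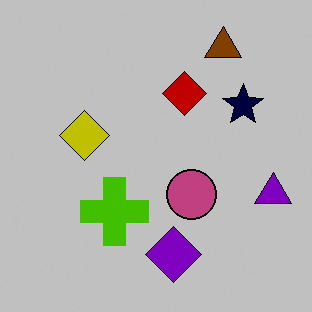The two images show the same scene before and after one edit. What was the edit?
It was aggressively posterized.

Each flat color has snapped to a coarser quantized level — most visibly, the near-white background has dropped to a flat grey.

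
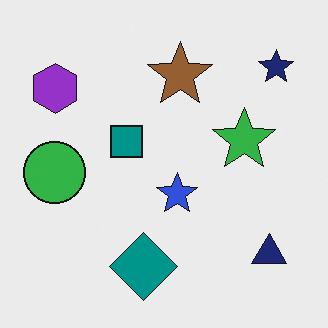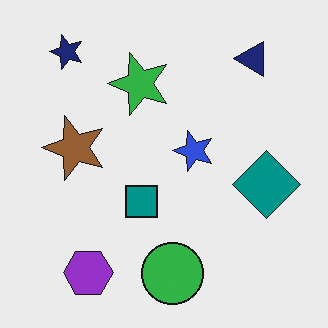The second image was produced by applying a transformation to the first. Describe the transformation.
The image was rotated 90° counter-clockwise.

The navy star sits in the top-right of the first image and the top-left of the second — consistent with a whole-image 90° counter-clockwise rotation.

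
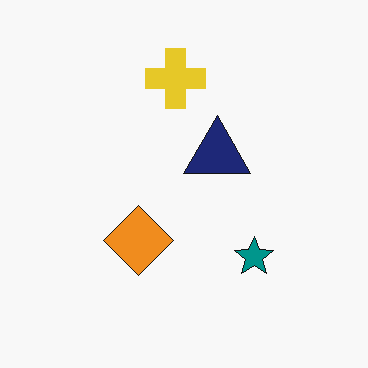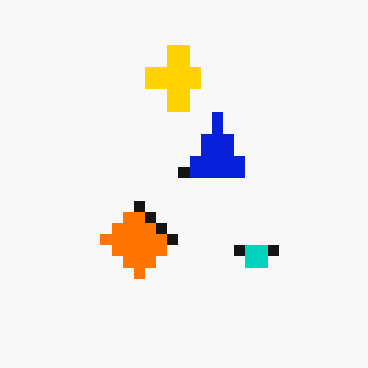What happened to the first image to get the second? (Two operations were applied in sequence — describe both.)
The second image is the first heavily oversaturated, then heavily pixelated into large blocks.

All colors are more vivid — a global saturation change. Shapes are reduced to large square blocks; fine edges and outlines are lost — a downscale-then-upscale (mosaic) effect.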